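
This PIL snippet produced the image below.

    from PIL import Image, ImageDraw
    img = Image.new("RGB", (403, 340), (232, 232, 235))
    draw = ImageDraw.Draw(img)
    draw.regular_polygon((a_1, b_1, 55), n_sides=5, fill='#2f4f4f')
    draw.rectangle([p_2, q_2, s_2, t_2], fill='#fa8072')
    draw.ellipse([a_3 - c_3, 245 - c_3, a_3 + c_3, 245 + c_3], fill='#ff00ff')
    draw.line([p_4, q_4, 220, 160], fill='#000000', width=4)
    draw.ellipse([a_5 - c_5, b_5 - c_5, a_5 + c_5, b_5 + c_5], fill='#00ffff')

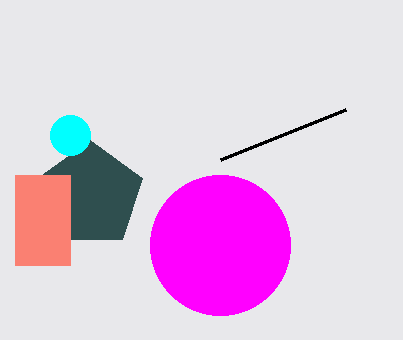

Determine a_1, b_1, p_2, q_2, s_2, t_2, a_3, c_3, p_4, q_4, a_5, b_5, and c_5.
a_1 = 90; b_1 = 195; p_2 = 15; q_2 = 175; s_2 = 70; t_2 = 265; a_3 = 220; c_3 = 70; p_4 = 345; q_4 = 110; a_5 = 70; b_5 = 135; c_5 = 20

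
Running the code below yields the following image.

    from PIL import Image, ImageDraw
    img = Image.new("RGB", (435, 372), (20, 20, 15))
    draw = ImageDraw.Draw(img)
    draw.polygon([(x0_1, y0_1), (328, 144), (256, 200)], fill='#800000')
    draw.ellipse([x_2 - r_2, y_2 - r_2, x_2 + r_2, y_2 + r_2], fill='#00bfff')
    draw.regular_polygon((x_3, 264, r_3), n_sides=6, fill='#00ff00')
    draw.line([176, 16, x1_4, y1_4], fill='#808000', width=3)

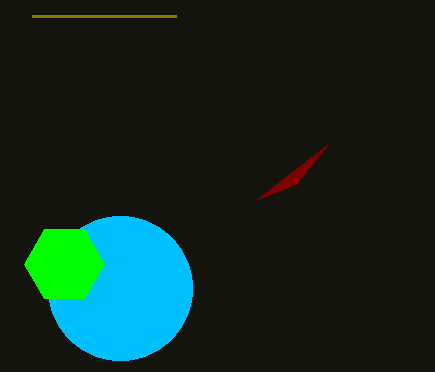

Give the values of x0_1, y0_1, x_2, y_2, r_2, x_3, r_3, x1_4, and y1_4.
x0_1 = 296
y0_1 = 184
x_2 = 120
y_2 = 288
r_2 = 72
x_3 = 64
r_3 = 40
x1_4 = 32
y1_4 = 16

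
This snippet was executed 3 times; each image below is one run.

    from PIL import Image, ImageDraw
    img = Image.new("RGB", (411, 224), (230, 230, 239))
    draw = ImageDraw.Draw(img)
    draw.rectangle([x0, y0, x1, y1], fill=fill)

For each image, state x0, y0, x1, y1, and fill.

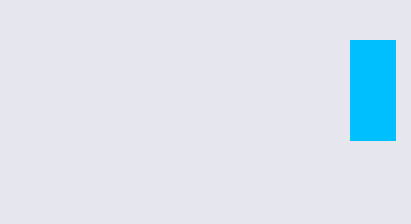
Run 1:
x0 = 350, y0 = 40, x1 = 395, y1 = 140, fill = 'deepskyblue'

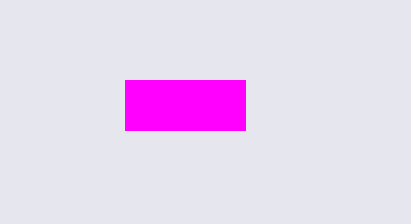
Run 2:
x0 = 125; y0 = 80; x1 = 245; y1 = 130; fill = 'magenta'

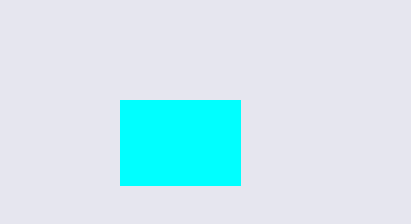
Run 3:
x0 = 120
y0 = 100
x1 = 240
y1 = 185
fill = 'cyan'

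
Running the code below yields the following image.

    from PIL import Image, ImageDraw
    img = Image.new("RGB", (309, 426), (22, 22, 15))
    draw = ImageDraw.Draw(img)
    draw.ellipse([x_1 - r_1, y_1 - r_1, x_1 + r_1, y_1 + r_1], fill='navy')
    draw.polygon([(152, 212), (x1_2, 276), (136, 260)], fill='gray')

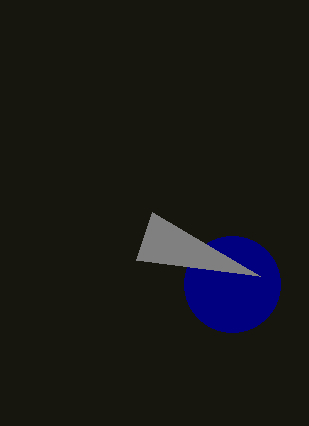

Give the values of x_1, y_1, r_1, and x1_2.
x_1 = 232
y_1 = 284
r_1 = 48
x1_2 = 260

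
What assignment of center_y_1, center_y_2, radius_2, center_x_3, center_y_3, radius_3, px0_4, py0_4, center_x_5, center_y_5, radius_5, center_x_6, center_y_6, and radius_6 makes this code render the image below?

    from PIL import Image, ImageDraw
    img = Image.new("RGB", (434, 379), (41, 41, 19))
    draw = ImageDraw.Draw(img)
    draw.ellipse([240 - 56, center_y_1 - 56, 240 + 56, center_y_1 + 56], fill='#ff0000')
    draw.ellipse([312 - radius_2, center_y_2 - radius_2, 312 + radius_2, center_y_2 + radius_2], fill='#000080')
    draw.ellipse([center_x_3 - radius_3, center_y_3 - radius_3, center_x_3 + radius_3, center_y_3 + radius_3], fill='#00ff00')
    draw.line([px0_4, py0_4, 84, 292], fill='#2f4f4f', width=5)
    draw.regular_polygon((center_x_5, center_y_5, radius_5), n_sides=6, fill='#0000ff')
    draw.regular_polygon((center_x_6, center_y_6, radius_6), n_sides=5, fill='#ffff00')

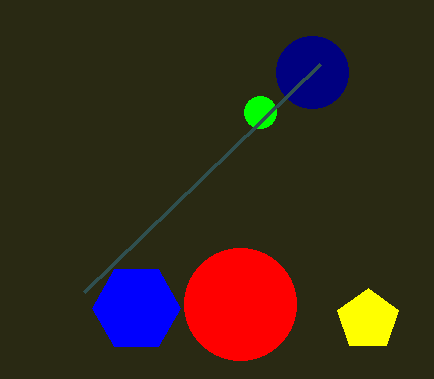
center_y_1 = 304
center_y_2 = 72
radius_2 = 36
center_x_3 = 260
center_y_3 = 112
radius_3 = 16
px0_4 = 320
py0_4 = 64
center_x_5 = 136
center_y_5 = 308
radius_5 = 44
center_x_6 = 368
center_y_6 = 320
radius_6 = 32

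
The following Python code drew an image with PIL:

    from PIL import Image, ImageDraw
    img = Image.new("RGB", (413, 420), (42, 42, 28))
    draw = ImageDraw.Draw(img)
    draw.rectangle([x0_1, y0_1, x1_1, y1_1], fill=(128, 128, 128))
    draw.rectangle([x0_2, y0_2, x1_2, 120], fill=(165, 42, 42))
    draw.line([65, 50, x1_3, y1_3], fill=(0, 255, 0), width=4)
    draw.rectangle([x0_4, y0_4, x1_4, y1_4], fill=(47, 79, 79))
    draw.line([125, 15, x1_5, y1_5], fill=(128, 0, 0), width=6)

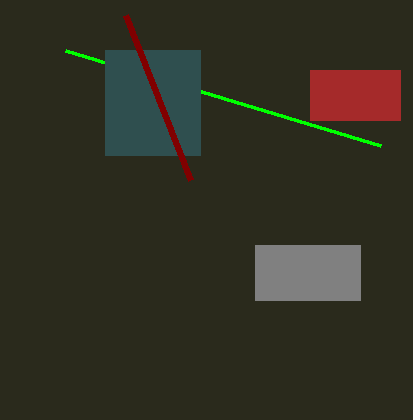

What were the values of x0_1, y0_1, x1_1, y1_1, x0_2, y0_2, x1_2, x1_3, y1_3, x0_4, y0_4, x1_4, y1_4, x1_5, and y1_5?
x0_1 = 255, y0_1 = 245, x1_1 = 360, y1_1 = 300, x0_2 = 310, y0_2 = 70, x1_2 = 400, x1_3 = 380, y1_3 = 145, x0_4 = 105, y0_4 = 50, x1_4 = 200, y1_4 = 155, x1_5 = 190, y1_5 = 180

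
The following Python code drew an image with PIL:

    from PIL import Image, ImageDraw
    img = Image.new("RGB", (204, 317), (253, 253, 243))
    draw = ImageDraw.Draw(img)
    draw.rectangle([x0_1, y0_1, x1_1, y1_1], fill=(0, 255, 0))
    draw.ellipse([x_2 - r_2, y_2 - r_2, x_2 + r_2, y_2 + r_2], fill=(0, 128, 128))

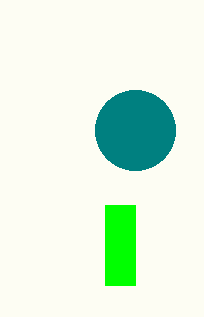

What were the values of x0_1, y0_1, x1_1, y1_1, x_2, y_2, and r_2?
x0_1 = 105
y0_1 = 205
x1_1 = 135
y1_1 = 285
x_2 = 135
y_2 = 130
r_2 = 40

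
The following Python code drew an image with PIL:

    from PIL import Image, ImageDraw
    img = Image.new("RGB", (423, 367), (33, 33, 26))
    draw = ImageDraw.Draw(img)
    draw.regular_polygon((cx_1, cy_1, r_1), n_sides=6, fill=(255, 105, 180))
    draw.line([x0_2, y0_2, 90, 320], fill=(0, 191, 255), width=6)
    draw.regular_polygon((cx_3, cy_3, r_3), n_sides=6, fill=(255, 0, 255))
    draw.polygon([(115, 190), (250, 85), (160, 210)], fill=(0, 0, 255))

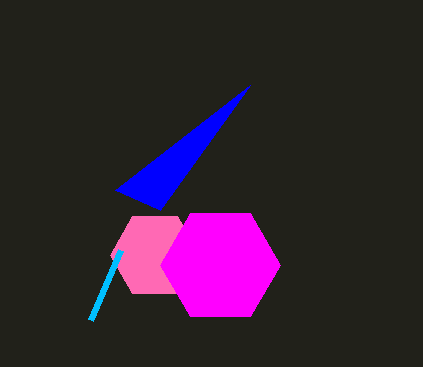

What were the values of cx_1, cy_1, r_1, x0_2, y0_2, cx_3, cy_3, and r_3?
cx_1 = 155; cy_1 = 255; r_1 = 45; x0_2 = 120; y0_2 = 250; cx_3 = 220; cy_3 = 265; r_3 = 60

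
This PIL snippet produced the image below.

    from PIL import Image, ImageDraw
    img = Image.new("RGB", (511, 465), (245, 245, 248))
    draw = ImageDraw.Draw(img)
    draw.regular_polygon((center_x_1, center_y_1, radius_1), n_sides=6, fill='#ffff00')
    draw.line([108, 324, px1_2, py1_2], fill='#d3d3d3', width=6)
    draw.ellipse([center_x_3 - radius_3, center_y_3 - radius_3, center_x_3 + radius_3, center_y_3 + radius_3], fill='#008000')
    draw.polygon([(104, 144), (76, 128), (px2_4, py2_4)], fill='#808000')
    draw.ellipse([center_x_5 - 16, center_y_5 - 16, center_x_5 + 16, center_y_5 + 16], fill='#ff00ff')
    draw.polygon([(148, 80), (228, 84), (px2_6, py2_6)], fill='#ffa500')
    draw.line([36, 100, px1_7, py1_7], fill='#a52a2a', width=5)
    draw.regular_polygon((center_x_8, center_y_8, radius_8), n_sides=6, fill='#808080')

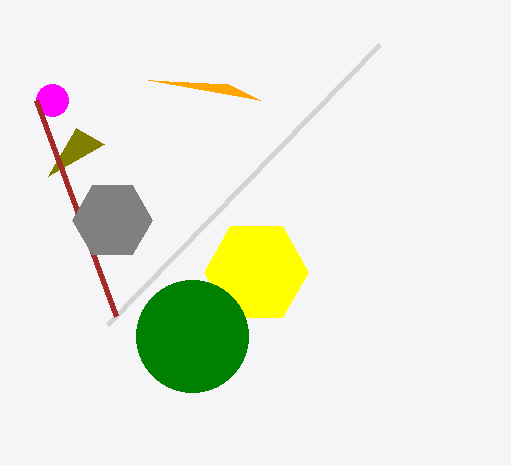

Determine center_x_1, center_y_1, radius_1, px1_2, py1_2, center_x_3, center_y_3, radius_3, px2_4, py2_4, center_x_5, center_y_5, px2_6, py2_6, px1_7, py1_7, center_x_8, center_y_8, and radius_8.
center_x_1 = 256; center_y_1 = 272; radius_1 = 52; px1_2 = 380; py1_2 = 44; center_x_3 = 192; center_y_3 = 336; radius_3 = 56; px2_4 = 48; py2_4 = 176; center_x_5 = 52; center_y_5 = 100; px2_6 = 260; py2_6 = 100; px1_7 = 116; py1_7 = 316; center_x_8 = 112; center_y_8 = 220; radius_8 = 40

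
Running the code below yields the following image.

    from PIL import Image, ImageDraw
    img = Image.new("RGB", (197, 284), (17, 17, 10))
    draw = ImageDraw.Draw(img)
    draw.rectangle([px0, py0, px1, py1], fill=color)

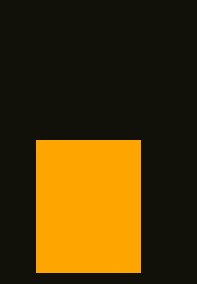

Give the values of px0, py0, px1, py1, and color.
px0 = 36
py0 = 140
px1 = 140
py1 = 272
color = 'orange'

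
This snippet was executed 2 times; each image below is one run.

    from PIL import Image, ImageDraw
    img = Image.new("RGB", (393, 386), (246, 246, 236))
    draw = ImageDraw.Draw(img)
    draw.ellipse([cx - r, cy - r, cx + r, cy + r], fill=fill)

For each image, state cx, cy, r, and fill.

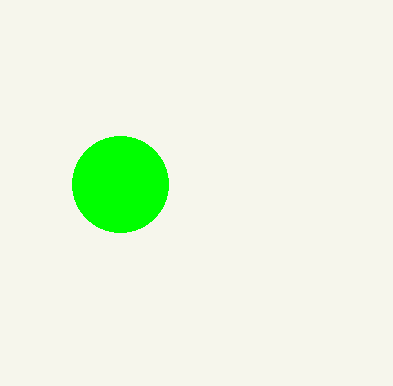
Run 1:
cx = 120, cy = 184, r = 48, fill = 'lime'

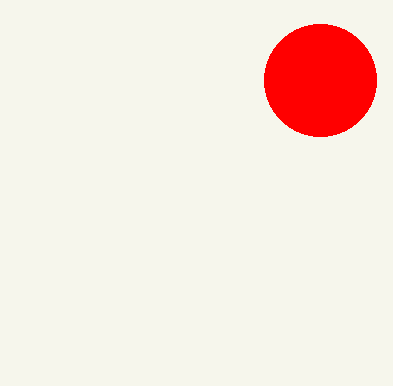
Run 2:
cx = 320; cy = 80; r = 56; fill = 'red'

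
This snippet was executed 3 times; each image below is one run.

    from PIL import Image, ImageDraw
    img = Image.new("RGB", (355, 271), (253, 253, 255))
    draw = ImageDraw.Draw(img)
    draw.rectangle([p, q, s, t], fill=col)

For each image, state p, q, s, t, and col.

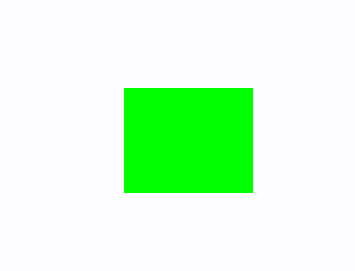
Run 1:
p = 124, q = 88, s = 252, t = 192, col = 'lime'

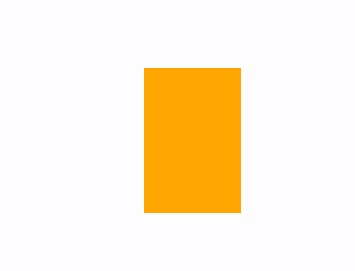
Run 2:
p = 144, q = 68, s = 240, t = 212, col = 'orange'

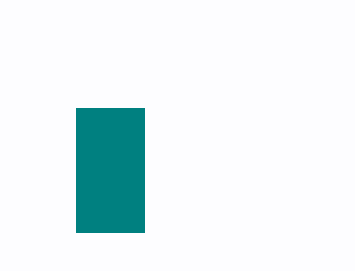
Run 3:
p = 76
q = 108
s = 144
t = 232
col = 'teal'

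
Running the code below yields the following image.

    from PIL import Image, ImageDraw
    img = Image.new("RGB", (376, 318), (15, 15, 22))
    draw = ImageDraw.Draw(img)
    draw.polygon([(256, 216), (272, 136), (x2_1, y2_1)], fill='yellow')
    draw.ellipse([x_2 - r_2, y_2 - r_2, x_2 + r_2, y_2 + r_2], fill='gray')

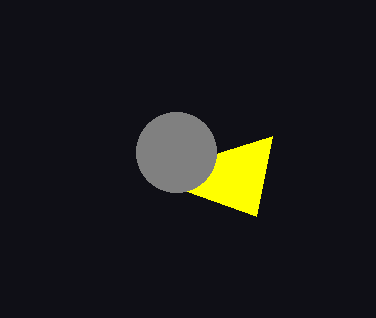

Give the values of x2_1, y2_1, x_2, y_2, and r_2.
x2_1 = 144, y2_1 = 176, x_2 = 176, y_2 = 152, r_2 = 40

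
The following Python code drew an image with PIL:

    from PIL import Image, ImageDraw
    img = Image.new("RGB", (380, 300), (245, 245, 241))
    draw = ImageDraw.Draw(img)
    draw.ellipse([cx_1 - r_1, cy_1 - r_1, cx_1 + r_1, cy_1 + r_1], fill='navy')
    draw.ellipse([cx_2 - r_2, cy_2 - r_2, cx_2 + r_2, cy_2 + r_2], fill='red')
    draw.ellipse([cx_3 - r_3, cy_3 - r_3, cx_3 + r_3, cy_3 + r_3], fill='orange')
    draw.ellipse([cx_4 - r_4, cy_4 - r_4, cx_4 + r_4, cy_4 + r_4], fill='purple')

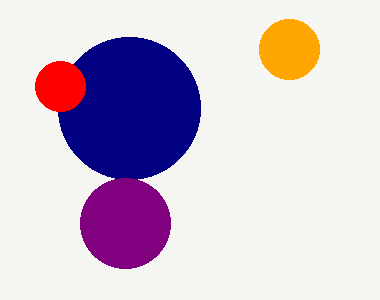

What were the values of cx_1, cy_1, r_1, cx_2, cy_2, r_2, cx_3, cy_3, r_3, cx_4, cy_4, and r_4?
cx_1 = 129
cy_1 = 108
r_1 = 71
cx_2 = 60
cy_2 = 86
r_2 = 25
cx_3 = 289
cy_3 = 49
r_3 = 30
cx_4 = 125
cy_4 = 223
r_4 = 45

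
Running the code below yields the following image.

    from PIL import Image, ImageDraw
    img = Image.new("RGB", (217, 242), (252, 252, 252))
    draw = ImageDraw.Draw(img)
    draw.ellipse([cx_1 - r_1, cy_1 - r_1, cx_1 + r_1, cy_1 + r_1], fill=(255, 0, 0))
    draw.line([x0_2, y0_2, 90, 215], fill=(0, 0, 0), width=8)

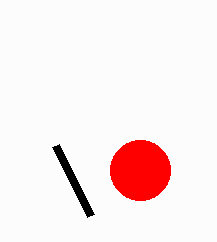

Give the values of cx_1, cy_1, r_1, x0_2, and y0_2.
cx_1 = 140
cy_1 = 170
r_1 = 30
x0_2 = 55
y0_2 = 145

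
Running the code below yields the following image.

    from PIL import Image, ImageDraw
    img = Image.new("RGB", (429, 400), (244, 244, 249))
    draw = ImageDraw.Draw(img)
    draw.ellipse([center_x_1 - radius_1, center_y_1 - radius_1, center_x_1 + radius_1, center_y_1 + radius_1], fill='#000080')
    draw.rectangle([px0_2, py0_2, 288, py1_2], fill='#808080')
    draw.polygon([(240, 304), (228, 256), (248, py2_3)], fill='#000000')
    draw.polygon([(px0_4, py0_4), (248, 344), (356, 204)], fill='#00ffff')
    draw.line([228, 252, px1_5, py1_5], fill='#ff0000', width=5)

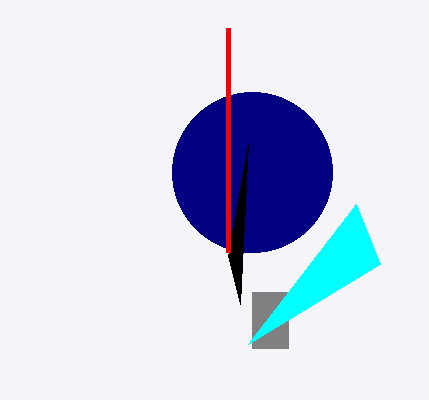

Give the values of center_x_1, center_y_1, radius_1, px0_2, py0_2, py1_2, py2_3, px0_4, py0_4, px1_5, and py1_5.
center_x_1 = 252, center_y_1 = 172, radius_1 = 80, px0_2 = 252, py0_2 = 292, py1_2 = 348, py2_3 = 144, px0_4 = 380, py0_4 = 264, px1_5 = 228, py1_5 = 28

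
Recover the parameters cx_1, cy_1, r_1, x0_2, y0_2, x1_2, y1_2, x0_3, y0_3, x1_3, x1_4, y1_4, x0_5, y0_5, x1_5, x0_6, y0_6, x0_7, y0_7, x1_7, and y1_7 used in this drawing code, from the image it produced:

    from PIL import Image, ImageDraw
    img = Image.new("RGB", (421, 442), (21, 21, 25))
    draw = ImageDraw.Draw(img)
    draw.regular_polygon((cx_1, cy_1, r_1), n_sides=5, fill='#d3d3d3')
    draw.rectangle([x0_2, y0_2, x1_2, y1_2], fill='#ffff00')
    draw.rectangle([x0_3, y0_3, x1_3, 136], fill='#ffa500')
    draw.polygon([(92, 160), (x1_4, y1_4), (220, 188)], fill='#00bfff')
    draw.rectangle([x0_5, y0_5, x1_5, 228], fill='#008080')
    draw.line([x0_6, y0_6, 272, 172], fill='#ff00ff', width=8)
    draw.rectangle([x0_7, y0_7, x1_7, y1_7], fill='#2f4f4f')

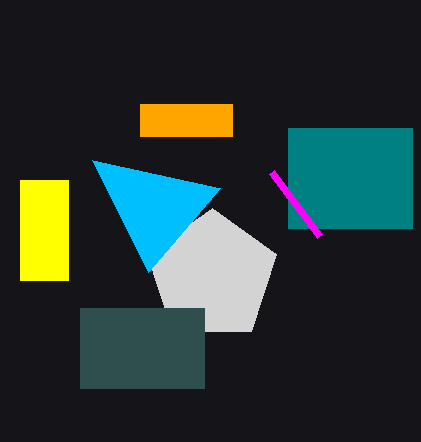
cx_1 = 212
cy_1 = 276
r_1 = 68
x0_2 = 20
y0_2 = 180
x1_2 = 68
y1_2 = 280
x0_3 = 140
y0_3 = 104
x1_3 = 232
x1_4 = 148
y1_4 = 272
x0_5 = 288
y0_5 = 128
x1_5 = 412
x0_6 = 320
y0_6 = 236
x0_7 = 80
y0_7 = 308
x1_7 = 204
y1_7 = 388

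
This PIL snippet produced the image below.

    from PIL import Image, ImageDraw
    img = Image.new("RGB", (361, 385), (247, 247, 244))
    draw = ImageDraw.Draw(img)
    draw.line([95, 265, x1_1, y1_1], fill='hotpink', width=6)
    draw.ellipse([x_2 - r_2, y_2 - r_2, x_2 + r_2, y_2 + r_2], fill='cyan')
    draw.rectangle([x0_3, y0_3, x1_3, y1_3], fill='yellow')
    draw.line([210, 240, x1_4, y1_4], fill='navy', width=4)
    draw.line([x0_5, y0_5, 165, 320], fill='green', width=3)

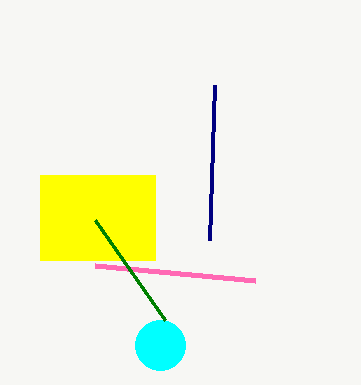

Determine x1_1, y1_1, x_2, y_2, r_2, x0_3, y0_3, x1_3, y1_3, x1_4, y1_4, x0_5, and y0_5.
x1_1 = 255, y1_1 = 280, x_2 = 160, y_2 = 345, r_2 = 25, x0_3 = 40, y0_3 = 175, x1_3 = 155, y1_3 = 260, x1_4 = 215, y1_4 = 85, x0_5 = 95, y0_5 = 220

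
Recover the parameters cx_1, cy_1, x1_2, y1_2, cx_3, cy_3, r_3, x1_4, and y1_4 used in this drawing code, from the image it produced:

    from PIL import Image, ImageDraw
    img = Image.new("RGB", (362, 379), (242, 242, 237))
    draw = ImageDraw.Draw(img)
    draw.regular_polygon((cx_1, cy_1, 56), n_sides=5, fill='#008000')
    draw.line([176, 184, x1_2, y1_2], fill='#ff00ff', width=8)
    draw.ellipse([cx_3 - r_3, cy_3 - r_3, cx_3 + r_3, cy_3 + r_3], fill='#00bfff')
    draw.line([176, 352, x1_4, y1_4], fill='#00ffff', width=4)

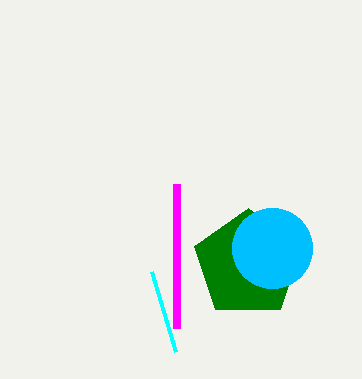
cx_1 = 248, cy_1 = 264, x1_2 = 176, y1_2 = 328, cx_3 = 272, cy_3 = 248, r_3 = 40, x1_4 = 152, y1_4 = 272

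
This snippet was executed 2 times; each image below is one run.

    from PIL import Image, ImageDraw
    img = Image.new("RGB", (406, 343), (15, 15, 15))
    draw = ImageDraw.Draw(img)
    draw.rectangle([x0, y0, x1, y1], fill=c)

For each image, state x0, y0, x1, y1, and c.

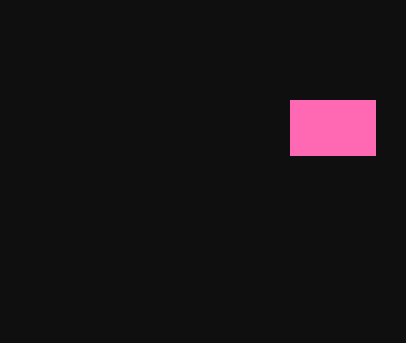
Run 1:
x0 = 290; y0 = 100; x1 = 375; y1 = 155; c = 'hotpink'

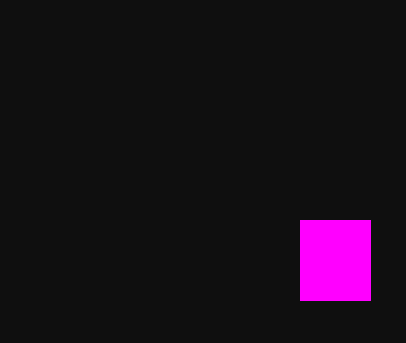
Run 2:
x0 = 300; y0 = 220; x1 = 370; y1 = 300; c = 'magenta'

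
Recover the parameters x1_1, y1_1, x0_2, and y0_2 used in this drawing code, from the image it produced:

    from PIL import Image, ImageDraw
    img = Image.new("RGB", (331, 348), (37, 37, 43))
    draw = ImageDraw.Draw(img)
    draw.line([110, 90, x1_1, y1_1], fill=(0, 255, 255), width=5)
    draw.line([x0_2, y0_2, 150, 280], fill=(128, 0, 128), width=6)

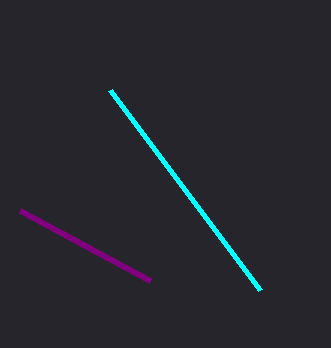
x1_1 = 260
y1_1 = 290
x0_2 = 20
y0_2 = 210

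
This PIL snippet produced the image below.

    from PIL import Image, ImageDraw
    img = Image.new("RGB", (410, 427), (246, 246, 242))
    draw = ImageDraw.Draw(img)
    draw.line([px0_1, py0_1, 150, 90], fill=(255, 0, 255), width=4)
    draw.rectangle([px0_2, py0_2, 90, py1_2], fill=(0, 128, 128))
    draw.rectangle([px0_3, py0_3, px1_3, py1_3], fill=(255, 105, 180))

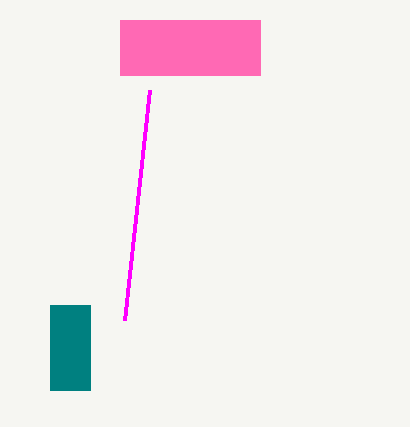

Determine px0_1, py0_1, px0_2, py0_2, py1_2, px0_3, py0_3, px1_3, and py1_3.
px0_1 = 125; py0_1 = 320; px0_2 = 50; py0_2 = 305; py1_2 = 390; px0_3 = 120; py0_3 = 20; px1_3 = 260; py1_3 = 75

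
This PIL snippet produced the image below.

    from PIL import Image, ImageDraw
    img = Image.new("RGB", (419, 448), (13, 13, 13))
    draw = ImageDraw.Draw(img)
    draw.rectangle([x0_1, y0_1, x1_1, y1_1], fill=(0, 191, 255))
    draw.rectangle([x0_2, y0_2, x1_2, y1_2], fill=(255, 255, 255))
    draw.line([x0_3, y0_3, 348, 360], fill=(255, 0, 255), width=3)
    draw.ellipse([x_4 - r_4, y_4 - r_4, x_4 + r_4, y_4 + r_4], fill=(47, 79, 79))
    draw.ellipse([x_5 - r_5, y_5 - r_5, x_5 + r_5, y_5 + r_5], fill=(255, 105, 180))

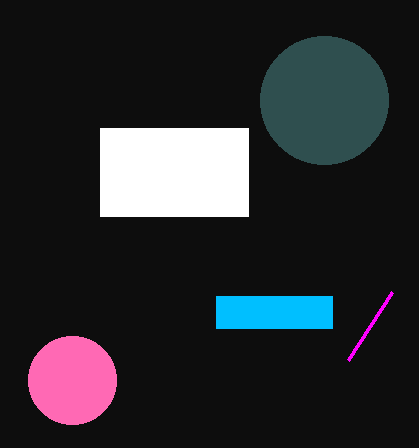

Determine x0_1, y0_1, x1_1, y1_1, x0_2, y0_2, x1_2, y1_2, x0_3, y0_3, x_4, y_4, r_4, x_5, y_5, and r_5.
x0_1 = 216
y0_1 = 296
x1_1 = 332
y1_1 = 328
x0_2 = 100
y0_2 = 128
x1_2 = 248
y1_2 = 216
x0_3 = 392
y0_3 = 292
x_4 = 324
y_4 = 100
r_4 = 64
x_5 = 72
y_5 = 380
r_5 = 44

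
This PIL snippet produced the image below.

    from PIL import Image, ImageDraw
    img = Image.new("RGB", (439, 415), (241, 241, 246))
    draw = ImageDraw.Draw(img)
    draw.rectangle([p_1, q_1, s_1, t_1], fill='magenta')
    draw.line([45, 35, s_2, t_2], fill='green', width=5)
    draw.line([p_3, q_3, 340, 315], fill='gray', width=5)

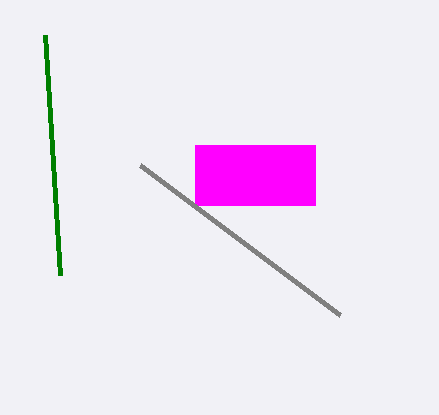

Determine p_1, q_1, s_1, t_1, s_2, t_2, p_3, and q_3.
p_1 = 195
q_1 = 145
s_1 = 315
t_1 = 205
s_2 = 60
t_2 = 275
p_3 = 140
q_3 = 165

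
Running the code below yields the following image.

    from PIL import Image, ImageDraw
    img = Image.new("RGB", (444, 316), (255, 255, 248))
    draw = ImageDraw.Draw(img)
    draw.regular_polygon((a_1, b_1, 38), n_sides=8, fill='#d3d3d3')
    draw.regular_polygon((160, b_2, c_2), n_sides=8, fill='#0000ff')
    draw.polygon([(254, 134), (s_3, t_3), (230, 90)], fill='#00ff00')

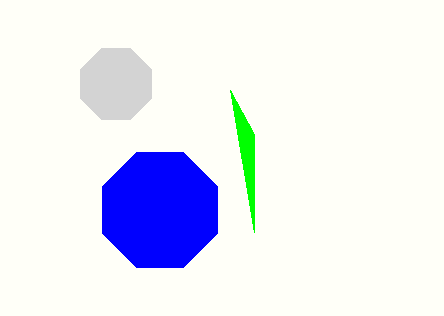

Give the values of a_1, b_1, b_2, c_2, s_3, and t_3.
a_1 = 116; b_1 = 84; b_2 = 210; c_2 = 62; s_3 = 254; t_3 = 232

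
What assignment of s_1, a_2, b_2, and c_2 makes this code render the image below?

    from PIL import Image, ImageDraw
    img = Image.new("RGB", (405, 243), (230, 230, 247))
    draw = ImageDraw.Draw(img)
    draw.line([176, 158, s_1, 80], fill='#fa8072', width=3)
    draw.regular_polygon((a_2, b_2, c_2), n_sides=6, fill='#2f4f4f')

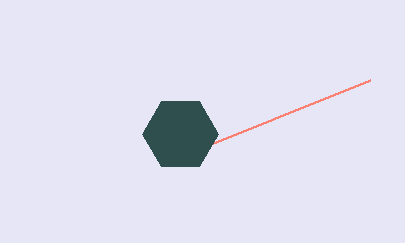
s_1 = 370; a_2 = 180; b_2 = 134; c_2 = 38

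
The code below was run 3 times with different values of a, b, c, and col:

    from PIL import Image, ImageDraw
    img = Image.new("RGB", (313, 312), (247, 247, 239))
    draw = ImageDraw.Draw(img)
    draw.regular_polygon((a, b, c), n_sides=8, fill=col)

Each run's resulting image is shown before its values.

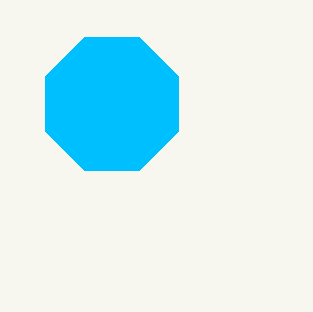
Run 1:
a = 112, b = 104, c = 72, col = 'deepskyblue'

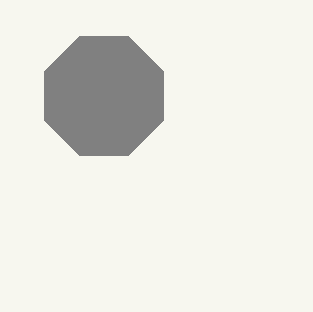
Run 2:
a = 104
b = 96
c = 64
col = 'gray'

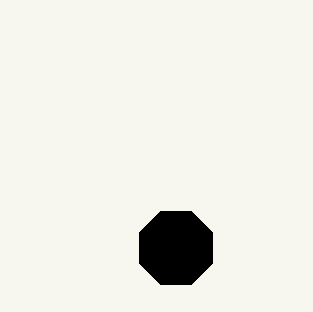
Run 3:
a = 176, b = 248, c = 40, col = 'black'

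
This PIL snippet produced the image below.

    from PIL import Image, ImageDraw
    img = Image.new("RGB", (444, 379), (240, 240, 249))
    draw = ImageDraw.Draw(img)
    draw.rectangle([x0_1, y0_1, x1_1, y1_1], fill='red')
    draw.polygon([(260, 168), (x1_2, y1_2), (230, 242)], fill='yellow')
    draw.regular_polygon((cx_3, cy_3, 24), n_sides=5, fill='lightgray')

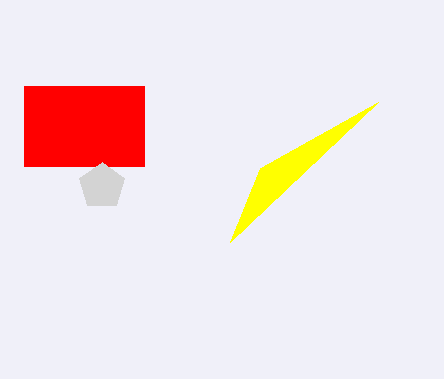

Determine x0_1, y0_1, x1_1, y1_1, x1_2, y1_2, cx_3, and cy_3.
x0_1 = 24, y0_1 = 86, x1_1 = 144, y1_1 = 166, x1_2 = 378, y1_2 = 102, cx_3 = 102, cy_3 = 186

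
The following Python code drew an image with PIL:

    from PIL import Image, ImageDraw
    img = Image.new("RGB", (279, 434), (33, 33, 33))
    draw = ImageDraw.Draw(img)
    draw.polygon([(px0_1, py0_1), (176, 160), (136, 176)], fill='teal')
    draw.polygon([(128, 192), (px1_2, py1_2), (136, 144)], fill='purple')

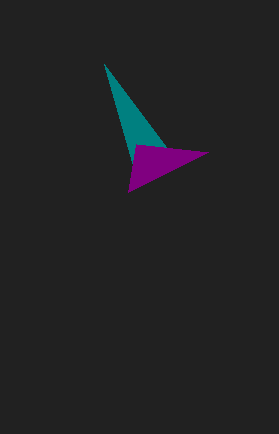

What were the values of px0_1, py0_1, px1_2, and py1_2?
px0_1 = 104
py0_1 = 64
px1_2 = 208
py1_2 = 152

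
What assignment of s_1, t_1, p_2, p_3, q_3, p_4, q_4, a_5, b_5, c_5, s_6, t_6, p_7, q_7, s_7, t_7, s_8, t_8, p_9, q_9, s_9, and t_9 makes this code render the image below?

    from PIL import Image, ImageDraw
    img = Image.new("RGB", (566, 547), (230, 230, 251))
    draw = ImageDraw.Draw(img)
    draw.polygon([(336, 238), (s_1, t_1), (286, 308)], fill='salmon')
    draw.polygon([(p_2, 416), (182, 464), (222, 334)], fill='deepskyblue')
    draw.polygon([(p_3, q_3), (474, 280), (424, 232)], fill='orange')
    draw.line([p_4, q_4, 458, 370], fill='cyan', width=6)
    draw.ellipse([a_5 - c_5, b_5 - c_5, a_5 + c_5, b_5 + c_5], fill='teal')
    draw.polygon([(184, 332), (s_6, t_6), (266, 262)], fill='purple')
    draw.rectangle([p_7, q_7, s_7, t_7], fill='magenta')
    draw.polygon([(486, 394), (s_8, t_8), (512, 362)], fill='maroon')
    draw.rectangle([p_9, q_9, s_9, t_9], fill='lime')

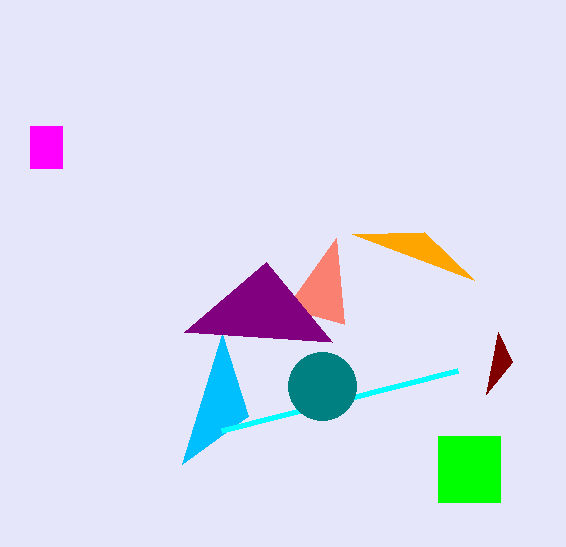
s_1 = 344
t_1 = 324
p_2 = 248
p_3 = 352
q_3 = 234
p_4 = 222
q_4 = 430
a_5 = 322
b_5 = 386
c_5 = 34
s_6 = 332
t_6 = 342
p_7 = 30
q_7 = 126
s_7 = 62
t_7 = 168
s_8 = 498
t_8 = 332
p_9 = 438
q_9 = 436
s_9 = 500
t_9 = 502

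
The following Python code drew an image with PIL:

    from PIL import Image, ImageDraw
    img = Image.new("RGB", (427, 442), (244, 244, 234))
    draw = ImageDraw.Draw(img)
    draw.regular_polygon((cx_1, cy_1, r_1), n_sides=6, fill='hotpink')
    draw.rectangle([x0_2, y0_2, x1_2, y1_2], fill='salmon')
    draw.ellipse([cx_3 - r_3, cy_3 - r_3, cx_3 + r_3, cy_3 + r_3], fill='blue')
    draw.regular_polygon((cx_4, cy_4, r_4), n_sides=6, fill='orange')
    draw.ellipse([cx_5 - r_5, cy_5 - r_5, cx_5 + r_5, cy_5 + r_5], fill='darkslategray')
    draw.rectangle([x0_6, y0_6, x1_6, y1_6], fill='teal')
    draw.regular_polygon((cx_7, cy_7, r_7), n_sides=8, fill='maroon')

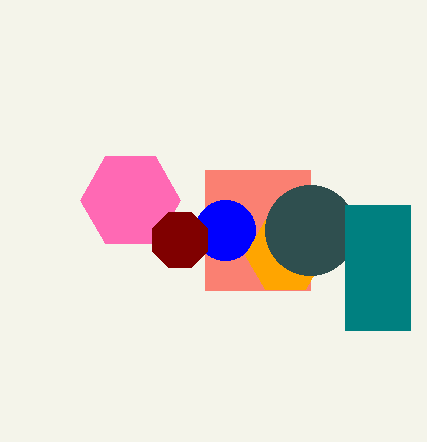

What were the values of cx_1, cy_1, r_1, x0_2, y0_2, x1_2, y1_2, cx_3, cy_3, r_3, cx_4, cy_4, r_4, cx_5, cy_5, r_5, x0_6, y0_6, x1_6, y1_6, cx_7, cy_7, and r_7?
cx_1 = 130
cy_1 = 200
r_1 = 50
x0_2 = 205
y0_2 = 170
x1_2 = 310
y1_2 = 290
cx_3 = 225
cy_3 = 230
r_3 = 30
cx_4 = 285
cy_4 = 255
r_4 = 40
cx_5 = 310
cy_5 = 230
r_5 = 45
x0_6 = 345
y0_6 = 205
x1_6 = 410
y1_6 = 330
cx_7 = 180
cy_7 = 240
r_7 = 30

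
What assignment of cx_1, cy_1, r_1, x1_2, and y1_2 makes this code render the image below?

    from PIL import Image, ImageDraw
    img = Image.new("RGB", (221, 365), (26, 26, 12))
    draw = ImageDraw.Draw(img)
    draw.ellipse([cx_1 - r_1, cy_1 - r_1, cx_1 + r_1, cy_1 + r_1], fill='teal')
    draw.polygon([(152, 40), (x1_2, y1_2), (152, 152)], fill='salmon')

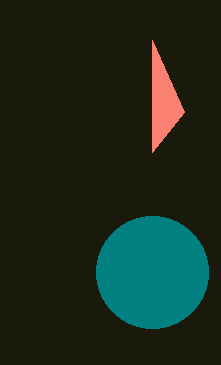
cx_1 = 152
cy_1 = 272
r_1 = 56
x1_2 = 184
y1_2 = 112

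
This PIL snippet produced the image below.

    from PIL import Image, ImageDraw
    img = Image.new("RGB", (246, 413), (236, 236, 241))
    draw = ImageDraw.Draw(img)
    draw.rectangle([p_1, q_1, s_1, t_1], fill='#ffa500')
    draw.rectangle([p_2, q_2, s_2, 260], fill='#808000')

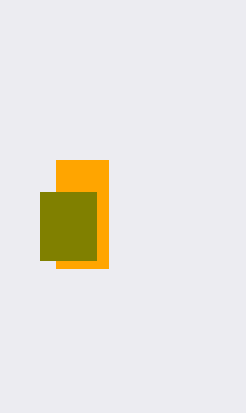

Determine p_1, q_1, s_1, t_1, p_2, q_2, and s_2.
p_1 = 56, q_1 = 160, s_1 = 108, t_1 = 268, p_2 = 40, q_2 = 192, s_2 = 96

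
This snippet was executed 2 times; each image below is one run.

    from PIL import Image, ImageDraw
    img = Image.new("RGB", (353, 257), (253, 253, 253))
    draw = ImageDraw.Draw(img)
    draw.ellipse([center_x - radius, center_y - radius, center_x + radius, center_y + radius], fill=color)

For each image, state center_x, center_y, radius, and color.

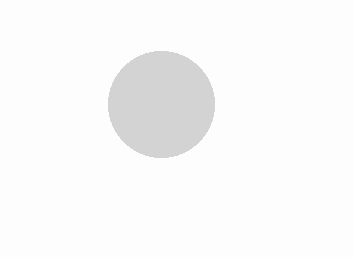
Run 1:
center_x = 161
center_y = 104
radius = 53
color = 'lightgray'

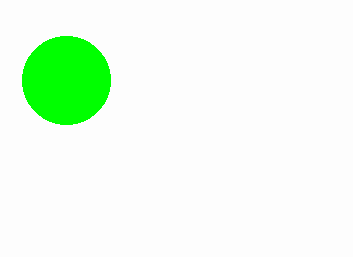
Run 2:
center_x = 66; center_y = 80; radius = 44; color = 'lime'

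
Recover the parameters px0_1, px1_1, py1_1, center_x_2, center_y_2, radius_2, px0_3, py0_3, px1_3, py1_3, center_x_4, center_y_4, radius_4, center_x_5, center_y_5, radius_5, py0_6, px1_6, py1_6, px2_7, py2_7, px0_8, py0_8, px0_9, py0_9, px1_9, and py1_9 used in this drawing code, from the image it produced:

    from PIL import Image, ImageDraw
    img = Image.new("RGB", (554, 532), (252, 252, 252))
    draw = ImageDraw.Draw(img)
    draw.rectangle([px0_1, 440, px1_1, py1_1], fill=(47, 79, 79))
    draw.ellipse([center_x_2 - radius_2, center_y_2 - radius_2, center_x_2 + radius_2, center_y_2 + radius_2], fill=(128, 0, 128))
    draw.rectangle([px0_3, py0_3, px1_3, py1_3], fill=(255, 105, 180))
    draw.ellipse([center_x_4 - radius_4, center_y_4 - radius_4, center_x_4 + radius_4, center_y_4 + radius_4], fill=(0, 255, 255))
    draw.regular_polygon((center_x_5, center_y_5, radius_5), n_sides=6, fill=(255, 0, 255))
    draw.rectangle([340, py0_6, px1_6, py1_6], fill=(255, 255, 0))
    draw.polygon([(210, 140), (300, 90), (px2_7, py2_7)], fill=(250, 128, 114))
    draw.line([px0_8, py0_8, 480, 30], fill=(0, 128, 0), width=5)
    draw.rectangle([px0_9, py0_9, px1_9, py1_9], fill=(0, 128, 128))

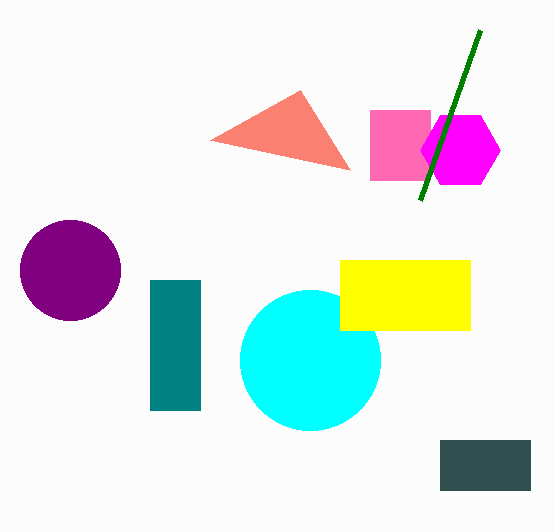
px0_1 = 440; px1_1 = 530; py1_1 = 490; center_x_2 = 70; center_y_2 = 270; radius_2 = 50; px0_3 = 370; py0_3 = 110; px1_3 = 430; py1_3 = 180; center_x_4 = 310; center_y_4 = 360; radius_4 = 70; center_x_5 = 460; center_y_5 = 150; radius_5 = 40; py0_6 = 260; px1_6 = 470; py1_6 = 330; px2_7 = 350; py2_7 = 170; px0_8 = 420; py0_8 = 200; px0_9 = 150; py0_9 = 280; px1_9 = 200; py1_9 = 410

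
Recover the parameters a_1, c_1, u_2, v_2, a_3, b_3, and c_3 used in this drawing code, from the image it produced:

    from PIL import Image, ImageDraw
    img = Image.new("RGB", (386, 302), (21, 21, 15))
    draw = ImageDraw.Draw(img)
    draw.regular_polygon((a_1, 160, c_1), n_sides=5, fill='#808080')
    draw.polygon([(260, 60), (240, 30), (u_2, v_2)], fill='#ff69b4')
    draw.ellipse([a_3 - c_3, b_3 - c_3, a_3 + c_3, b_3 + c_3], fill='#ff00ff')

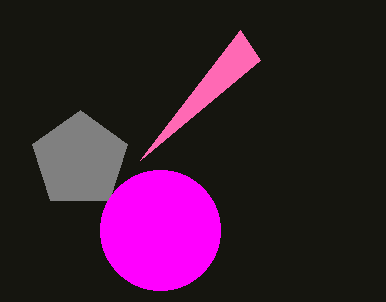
a_1 = 80
c_1 = 50
u_2 = 140
v_2 = 160
a_3 = 160
b_3 = 230
c_3 = 60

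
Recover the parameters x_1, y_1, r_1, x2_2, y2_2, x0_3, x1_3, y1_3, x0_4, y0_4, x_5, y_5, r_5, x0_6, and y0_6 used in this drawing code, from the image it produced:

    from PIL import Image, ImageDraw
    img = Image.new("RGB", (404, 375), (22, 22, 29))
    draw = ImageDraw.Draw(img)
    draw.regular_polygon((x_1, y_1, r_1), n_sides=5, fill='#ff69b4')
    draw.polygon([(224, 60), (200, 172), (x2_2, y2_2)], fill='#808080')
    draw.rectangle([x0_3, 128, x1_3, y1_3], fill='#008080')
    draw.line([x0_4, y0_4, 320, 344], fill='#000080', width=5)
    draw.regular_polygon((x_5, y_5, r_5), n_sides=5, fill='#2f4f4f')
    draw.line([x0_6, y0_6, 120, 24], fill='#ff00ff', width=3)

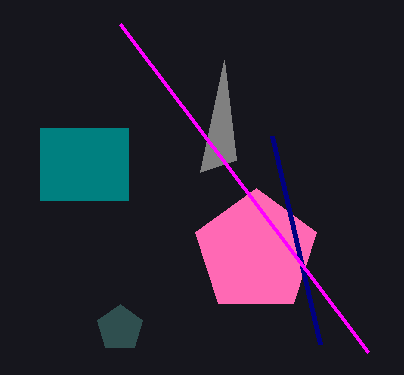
x_1 = 256, y_1 = 252, r_1 = 64, x2_2 = 236, y2_2 = 160, x0_3 = 40, x1_3 = 128, y1_3 = 200, x0_4 = 272, y0_4 = 136, x_5 = 120, y_5 = 328, r_5 = 24, x0_6 = 368, y0_6 = 352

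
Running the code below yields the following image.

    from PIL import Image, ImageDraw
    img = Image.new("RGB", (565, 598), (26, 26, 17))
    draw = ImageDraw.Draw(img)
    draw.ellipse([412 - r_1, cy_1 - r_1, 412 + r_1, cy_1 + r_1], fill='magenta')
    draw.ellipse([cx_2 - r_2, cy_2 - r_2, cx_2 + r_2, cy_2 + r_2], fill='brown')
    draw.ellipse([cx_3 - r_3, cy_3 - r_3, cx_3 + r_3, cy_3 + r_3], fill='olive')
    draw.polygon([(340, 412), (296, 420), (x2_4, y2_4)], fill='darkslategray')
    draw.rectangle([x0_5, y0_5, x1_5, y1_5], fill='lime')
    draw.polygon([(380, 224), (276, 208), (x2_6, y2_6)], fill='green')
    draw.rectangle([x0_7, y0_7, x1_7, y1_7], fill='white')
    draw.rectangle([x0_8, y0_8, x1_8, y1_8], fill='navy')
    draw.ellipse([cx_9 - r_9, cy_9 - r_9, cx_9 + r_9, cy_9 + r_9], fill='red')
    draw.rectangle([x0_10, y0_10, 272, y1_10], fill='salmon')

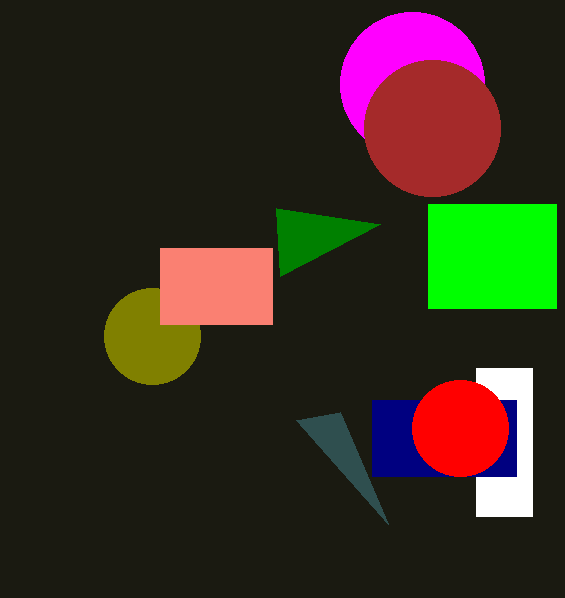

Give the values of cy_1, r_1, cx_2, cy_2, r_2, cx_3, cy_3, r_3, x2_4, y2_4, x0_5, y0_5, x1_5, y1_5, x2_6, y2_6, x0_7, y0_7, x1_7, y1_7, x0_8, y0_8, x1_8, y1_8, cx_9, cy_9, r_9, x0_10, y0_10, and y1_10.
cy_1 = 84
r_1 = 72
cx_2 = 432
cy_2 = 128
r_2 = 68
cx_3 = 152
cy_3 = 336
r_3 = 48
x2_4 = 388
y2_4 = 524
x0_5 = 428
y0_5 = 204
x1_5 = 556
y1_5 = 308
x2_6 = 280
y2_6 = 276
x0_7 = 476
y0_7 = 368
x1_7 = 532
y1_7 = 516
x0_8 = 372
y0_8 = 400
x1_8 = 516
y1_8 = 476
cx_9 = 460
cy_9 = 428
r_9 = 48
x0_10 = 160
y0_10 = 248
y1_10 = 324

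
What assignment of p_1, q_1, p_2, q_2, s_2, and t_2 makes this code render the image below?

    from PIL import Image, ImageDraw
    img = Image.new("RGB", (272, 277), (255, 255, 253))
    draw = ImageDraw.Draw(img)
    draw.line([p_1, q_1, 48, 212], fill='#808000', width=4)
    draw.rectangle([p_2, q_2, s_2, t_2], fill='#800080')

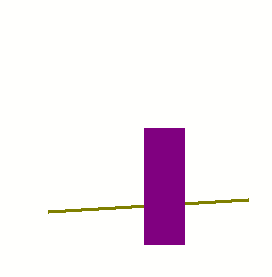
p_1 = 248; q_1 = 200; p_2 = 144; q_2 = 128; s_2 = 184; t_2 = 244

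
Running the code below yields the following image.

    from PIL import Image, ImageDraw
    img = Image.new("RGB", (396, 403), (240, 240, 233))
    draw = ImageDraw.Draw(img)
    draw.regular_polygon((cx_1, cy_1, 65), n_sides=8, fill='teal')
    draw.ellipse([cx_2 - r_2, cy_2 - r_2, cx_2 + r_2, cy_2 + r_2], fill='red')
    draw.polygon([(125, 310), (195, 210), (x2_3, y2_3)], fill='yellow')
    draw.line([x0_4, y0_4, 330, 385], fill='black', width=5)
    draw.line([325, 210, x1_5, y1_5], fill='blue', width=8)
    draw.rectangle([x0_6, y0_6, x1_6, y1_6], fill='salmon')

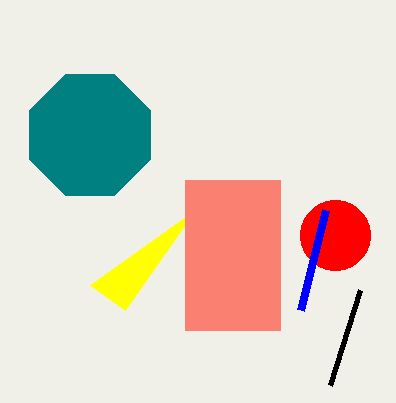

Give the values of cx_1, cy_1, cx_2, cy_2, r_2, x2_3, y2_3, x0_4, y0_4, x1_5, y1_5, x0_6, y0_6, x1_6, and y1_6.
cx_1 = 90
cy_1 = 135
cx_2 = 335
cy_2 = 235
r_2 = 35
x2_3 = 90
y2_3 = 285
x0_4 = 360
y0_4 = 290
x1_5 = 300
y1_5 = 310
x0_6 = 185
y0_6 = 180
x1_6 = 280
y1_6 = 330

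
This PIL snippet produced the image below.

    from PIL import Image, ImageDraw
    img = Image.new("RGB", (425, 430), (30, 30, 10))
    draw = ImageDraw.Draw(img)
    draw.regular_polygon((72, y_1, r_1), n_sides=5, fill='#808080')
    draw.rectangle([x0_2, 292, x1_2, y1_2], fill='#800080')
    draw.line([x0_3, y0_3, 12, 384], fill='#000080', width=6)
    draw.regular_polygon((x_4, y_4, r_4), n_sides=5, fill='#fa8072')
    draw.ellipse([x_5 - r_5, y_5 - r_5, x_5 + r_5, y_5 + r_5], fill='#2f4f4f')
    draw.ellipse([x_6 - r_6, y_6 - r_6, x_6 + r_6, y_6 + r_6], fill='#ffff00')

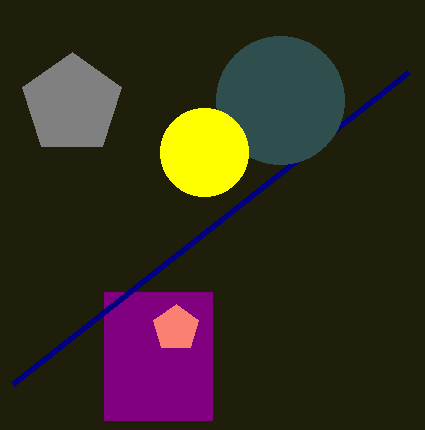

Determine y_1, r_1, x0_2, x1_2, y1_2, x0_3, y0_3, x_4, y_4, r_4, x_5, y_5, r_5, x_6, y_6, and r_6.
y_1 = 104, r_1 = 52, x0_2 = 104, x1_2 = 212, y1_2 = 420, x0_3 = 408, y0_3 = 72, x_4 = 176, y_4 = 328, r_4 = 24, x_5 = 280, y_5 = 100, r_5 = 64, x_6 = 204, y_6 = 152, r_6 = 44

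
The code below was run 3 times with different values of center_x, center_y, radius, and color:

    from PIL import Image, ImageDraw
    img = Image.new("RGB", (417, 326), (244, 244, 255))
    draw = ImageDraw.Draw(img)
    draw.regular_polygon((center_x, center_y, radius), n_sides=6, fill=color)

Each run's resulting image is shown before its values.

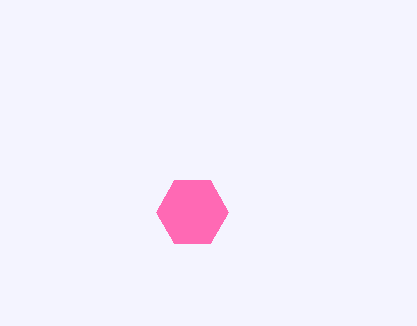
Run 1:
center_x = 192; center_y = 212; radius = 36; color = 'hotpink'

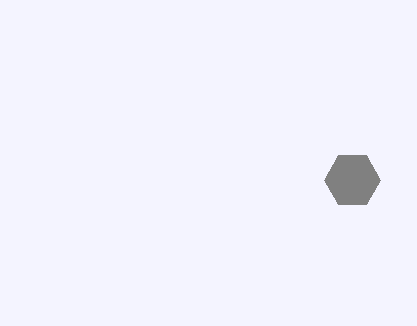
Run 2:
center_x = 352, center_y = 180, radius = 28, color = 'gray'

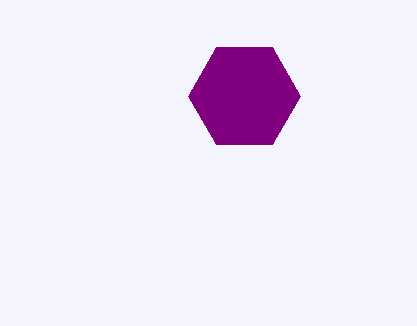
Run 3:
center_x = 244
center_y = 96
radius = 56
color = 'purple'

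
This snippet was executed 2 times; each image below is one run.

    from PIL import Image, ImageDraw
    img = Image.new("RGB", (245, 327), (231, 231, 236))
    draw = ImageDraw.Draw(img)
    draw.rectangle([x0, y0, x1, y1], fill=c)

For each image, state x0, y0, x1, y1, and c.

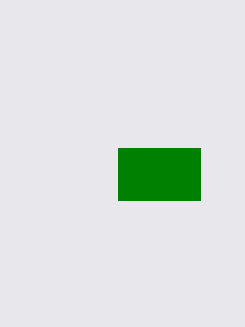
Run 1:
x0 = 118; y0 = 148; x1 = 200; y1 = 200; c = 'green'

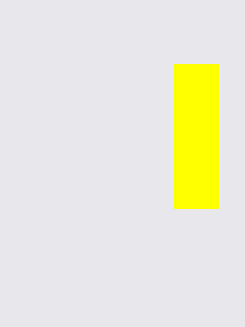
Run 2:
x0 = 174; y0 = 64; x1 = 218; y1 = 208; c = 'yellow'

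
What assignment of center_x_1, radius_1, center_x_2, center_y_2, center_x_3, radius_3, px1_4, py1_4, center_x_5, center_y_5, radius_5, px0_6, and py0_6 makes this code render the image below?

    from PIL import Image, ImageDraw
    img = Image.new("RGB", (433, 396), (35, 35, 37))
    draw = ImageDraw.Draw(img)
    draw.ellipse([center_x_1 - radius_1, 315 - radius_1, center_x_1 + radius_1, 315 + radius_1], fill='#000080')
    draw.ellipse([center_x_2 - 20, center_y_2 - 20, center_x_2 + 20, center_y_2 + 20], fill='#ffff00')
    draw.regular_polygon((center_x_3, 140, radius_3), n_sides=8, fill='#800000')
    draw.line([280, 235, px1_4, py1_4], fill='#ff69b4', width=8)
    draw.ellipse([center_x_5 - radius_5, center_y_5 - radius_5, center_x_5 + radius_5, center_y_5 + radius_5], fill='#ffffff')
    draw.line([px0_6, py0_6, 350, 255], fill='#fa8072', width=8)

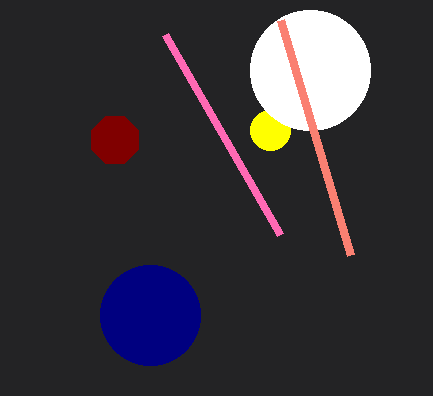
center_x_1 = 150; radius_1 = 50; center_x_2 = 270; center_y_2 = 130; center_x_3 = 115; radius_3 = 25; px1_4 = 165; py1_4 = 35; center_x_5 = 310; center_y_5 = 70; radius_5 = 60; px0_6 = 280; py0_6 = 20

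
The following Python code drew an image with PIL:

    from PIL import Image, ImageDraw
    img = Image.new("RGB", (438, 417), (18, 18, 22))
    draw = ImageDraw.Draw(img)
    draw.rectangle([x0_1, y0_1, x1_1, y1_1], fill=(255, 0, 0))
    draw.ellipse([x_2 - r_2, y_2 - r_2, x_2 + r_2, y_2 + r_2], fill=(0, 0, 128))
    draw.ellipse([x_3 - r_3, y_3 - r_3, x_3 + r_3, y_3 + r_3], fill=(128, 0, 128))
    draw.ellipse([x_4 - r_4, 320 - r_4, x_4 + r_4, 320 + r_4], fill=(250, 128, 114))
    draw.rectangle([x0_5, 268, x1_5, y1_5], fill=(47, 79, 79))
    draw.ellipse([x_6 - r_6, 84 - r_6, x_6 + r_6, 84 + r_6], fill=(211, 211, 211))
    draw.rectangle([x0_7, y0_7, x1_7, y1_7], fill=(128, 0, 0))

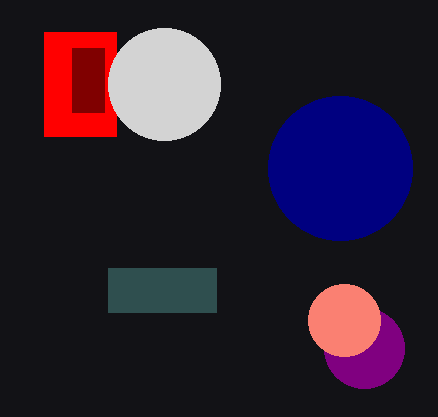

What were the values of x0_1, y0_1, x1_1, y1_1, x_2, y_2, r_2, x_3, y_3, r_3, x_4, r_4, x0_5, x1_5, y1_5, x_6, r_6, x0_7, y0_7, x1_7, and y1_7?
x0_1 = 44
y0_1 = 32
x1_1 = 116
y1_1 = 136
x_2 = 340
y_2 = 168
r_2 = 72
x_3 = 364
y_3 = 348
r_3 = 40
x_4 = 344
r_4 = 36
x0_5 = 108
x1_5 = 216
y1_5 = 312
x_6 = 164
r_6 = 56
x0_7 = 72
y0_7 = 48
x1_7 = 104
y1_7 = 112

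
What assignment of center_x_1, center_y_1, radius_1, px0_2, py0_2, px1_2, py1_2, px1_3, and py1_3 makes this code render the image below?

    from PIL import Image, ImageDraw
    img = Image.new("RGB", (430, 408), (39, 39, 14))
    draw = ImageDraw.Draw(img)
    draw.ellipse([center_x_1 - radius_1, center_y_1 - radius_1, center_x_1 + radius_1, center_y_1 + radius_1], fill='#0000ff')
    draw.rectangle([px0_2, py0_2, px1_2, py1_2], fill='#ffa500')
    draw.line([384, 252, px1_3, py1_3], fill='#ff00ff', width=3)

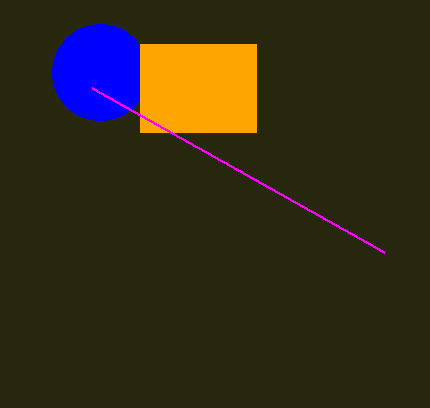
center_x_1 = 100
center_y_1 = 72
radius_1 = 48
px0_2 = 140
py0_2 = 44
px1_2 = 256
py1_2 = 132
px1_3 = 92
py1_3 = 88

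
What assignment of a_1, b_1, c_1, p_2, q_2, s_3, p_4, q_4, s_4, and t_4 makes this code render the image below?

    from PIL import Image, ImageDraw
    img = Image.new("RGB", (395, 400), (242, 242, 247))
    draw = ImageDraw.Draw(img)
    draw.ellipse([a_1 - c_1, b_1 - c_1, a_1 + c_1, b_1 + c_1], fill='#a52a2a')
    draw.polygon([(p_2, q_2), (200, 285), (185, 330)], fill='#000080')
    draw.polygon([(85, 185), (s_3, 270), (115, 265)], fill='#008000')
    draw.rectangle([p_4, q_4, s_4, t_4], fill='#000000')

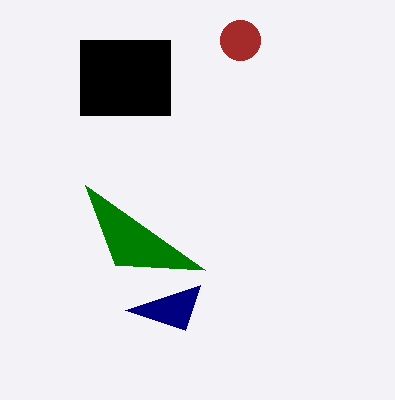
a_1 = 240
b_1 = 40
c_1 = 20
p_2 = 125
q_2 = 310
s_3 = 205
p_4 = 80
q_4 = 40
s_4 = 170
t_4 = 115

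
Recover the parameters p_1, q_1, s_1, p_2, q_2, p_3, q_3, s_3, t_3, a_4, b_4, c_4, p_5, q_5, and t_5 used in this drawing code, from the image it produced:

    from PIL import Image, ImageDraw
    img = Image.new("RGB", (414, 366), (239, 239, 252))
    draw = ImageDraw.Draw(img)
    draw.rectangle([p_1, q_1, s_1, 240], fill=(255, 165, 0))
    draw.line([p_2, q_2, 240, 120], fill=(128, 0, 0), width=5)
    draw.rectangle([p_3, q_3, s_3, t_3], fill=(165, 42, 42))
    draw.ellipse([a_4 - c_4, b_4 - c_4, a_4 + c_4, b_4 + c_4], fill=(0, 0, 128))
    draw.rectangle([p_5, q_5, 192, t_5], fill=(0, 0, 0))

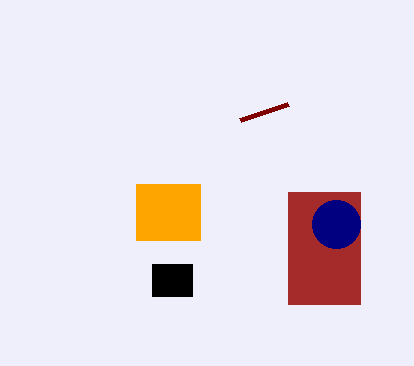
p_1 = 136; q_1 = 184; s_1 = 200; p_2 = 288; q_2 = 104; p_3 = 288; q_3 = 192; s_3 = 360; t_3 = 304; a_4 = 336; b_4 = 224; c_4 = 24; p_5 = 152; q_5 = 264; t_5 = 296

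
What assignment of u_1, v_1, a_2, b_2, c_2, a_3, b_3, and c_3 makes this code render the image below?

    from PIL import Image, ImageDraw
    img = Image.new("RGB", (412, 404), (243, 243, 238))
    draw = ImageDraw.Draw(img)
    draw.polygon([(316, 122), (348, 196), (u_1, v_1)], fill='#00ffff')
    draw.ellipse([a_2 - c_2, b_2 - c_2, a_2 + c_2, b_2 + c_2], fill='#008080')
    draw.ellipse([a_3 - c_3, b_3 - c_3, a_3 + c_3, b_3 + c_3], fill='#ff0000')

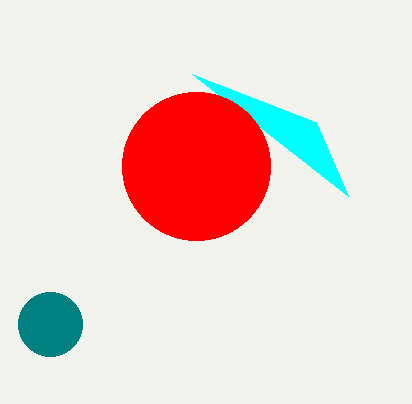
u_1 = 192, v_1 = 74, a_2 = 50, b_2 = 324, c_2 = 32, a_3 = 196, b_3 = 166, c_3 = 74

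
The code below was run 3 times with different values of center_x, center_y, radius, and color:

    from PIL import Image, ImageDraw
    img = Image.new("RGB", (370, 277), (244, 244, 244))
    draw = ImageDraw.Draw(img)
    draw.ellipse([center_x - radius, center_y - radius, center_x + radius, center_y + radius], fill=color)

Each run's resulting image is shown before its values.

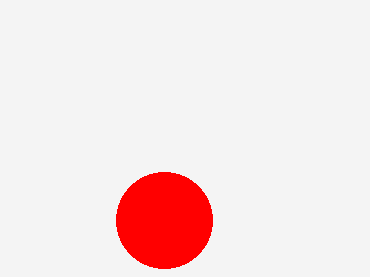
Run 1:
center_x = 164; center_y = 220; radius = 48; color = 'red'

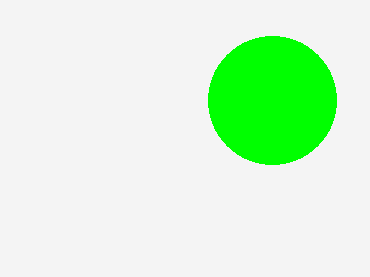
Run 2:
center_x = 272; center_y = 100; radius = 64; color = 'lime'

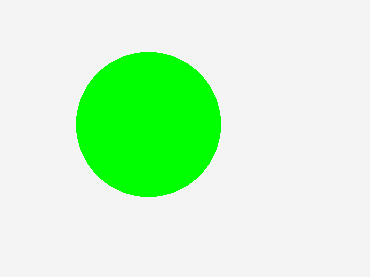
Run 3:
center_x = 148, center_y = 124, radius = 72, color = 'lime'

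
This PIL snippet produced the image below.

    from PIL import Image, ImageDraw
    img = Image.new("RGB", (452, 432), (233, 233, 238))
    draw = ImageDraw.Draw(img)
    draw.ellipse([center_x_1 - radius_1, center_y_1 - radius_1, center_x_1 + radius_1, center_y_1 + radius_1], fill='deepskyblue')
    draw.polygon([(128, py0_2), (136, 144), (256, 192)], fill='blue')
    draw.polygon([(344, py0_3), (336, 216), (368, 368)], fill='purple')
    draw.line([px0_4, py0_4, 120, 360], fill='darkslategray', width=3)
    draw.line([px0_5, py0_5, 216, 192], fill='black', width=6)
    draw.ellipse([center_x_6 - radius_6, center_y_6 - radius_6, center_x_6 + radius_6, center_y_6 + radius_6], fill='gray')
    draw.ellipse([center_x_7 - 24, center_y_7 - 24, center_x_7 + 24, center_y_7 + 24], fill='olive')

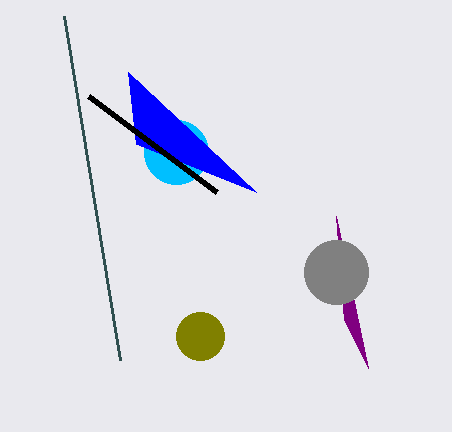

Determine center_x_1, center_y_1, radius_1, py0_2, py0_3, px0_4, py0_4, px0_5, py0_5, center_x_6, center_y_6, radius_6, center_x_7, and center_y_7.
center_x_1 = 176
center_y_1 = 152
radius_1 = 32
py0_2 = 72
py0_3 = 320
px0_4 = 64
py0_4 = 16
px0_5 = 88
py0_5 = 96
center_x_6 = 336
center_y_6 = 272
radius_6 = 32
center_x_7 = 200
center_y_7 = 336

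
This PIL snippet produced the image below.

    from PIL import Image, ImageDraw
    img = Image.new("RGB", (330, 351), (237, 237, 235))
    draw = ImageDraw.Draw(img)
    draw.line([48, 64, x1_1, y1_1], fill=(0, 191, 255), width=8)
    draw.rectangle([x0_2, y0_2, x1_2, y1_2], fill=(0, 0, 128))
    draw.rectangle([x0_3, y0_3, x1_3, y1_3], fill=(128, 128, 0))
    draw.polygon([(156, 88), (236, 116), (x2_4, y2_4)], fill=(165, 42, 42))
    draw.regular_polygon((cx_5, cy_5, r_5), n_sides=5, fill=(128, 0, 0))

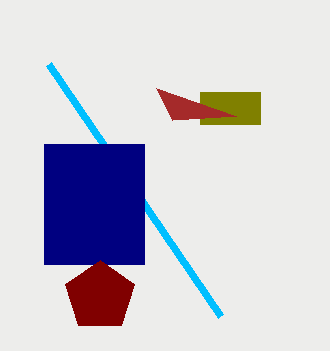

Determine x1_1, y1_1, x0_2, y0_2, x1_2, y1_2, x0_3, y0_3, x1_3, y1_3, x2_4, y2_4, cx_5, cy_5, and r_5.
x1_1 = 220
y1_1 = 316
x0_2 = 44
y0_2 = 144
x1_2 = 144
y1_2 = 264
x0_3 = 200
y0_3 = 92
x1_3 = 260
y1_3 = 124
x2_4 = 172
y2_4 = 120
cx_5 = 100
cy_5 = 296
r_5 = 36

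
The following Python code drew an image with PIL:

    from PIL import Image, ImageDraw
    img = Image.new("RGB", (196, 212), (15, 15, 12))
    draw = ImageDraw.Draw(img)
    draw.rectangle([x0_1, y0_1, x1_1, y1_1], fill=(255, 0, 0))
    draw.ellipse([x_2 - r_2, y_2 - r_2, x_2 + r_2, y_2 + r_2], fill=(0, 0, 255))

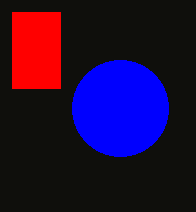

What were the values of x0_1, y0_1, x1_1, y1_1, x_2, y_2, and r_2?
x0_1 = 12, y0_1 = 12, x1_1 = 60, y1_1 = 88, x_2 = 120, y_2 = 108, r_2 = 48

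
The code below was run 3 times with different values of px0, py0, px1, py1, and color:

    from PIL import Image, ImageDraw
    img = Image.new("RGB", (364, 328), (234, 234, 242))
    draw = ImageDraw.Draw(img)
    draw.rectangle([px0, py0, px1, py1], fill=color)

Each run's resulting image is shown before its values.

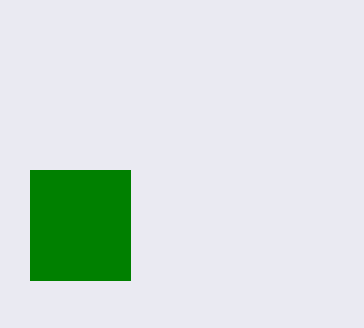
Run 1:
px0 = 30, py0 = 170, px1 = 130, py1 = 280, color = 'green'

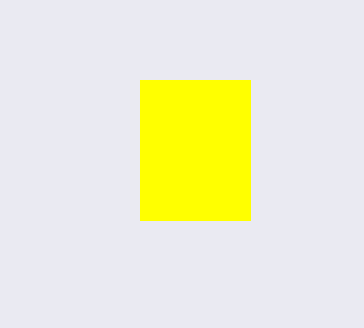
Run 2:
px0 = 140; py0 = 80; px1 = 250; py1 = 220; color = 'yellow'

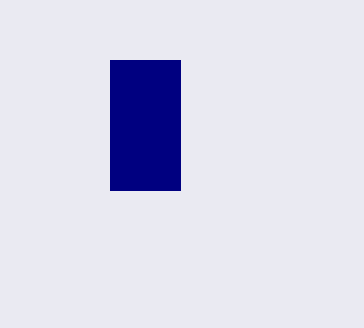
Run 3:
px0 = 110; py0 = 60; px1 = 180; py1 = 190; color = 'navy'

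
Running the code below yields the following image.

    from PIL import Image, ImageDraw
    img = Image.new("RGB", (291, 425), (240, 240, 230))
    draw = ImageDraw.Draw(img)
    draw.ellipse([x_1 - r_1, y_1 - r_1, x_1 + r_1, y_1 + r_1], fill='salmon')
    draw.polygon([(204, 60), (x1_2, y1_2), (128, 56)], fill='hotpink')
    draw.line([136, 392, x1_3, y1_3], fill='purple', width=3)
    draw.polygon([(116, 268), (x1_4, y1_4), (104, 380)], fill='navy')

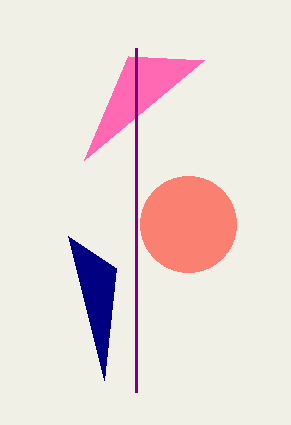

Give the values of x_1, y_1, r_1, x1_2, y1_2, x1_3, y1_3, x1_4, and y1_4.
x_1 = 188, y_1 = 224, r_1 = 48, x1_2 = 84, y1_2 = 160, x1_3 = 136, y1_3 = 48, x1_4 = 68, y1_4 = 236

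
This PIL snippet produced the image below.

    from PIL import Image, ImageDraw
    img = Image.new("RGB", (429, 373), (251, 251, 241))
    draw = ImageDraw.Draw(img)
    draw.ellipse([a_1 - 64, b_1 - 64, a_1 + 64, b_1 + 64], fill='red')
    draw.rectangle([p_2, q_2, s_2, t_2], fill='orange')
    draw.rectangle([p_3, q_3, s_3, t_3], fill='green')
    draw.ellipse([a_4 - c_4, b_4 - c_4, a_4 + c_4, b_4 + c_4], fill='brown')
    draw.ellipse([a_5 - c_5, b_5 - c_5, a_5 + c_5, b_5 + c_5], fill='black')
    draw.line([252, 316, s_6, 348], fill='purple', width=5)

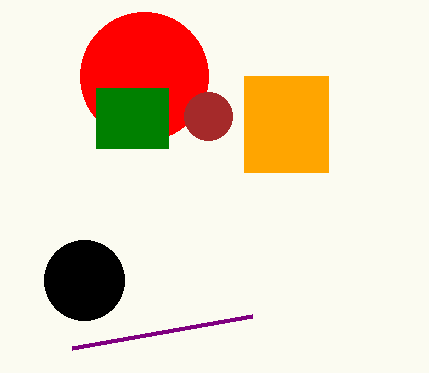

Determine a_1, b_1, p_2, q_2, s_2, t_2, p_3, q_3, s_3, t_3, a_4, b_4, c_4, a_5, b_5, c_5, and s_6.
a_1 = 144, b_1 = 76, p_2 = 244, q_2 = 76, s_2 = 328, t_2 = 172, p_3 = 96, q_3 = 88, s_3 = 168, t_3 = 148, a_4 = 208, b_4 = 116, c_4 = 24, a_5 = 84, b_5 = 280, c_5 = 40, s_6 = 72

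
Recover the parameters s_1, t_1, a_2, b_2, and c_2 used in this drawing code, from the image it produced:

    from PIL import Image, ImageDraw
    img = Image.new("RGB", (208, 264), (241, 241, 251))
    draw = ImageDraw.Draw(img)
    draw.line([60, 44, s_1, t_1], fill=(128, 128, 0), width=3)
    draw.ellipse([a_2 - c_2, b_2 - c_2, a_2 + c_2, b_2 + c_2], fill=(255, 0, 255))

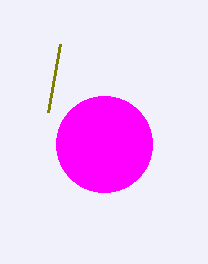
s_1 = 48; t_1 = 112; a_2 = 104; b_2 = 144; c_2 = 48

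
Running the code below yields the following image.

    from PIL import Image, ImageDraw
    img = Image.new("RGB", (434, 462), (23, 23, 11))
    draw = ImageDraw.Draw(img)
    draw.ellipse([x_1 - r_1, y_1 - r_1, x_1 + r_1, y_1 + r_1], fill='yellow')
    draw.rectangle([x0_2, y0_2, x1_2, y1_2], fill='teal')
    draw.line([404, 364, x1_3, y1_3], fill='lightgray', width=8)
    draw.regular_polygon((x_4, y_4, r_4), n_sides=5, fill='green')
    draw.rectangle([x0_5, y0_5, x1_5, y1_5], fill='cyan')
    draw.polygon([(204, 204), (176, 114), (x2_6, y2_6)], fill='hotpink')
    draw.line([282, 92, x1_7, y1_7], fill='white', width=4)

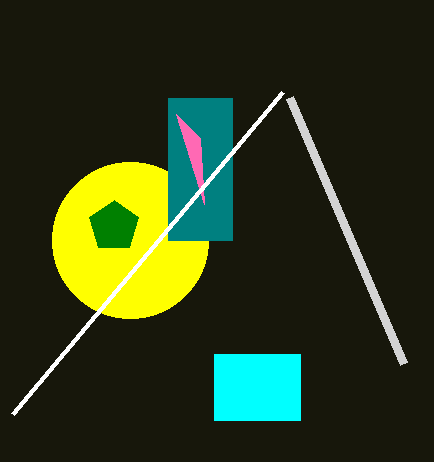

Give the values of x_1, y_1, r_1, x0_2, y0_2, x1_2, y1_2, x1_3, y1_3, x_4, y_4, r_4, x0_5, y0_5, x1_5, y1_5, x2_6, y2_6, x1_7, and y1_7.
x_1 = 130
y_1 = 240
r_1 = 78
x0_2 = 168
y0_2 = 98
x1_2 = 232
y1_2 = 240
x1_3 = 290
y1_3 = 98
x_4 = 114
y_4 = 226
r_4 = 26
x0_5 = 214
y0_5 = 354
x1_5 = 300
y1_5 = 420
x2_6 = 200
y2_6 = 138
x1_7 = 12
y1_7 = 414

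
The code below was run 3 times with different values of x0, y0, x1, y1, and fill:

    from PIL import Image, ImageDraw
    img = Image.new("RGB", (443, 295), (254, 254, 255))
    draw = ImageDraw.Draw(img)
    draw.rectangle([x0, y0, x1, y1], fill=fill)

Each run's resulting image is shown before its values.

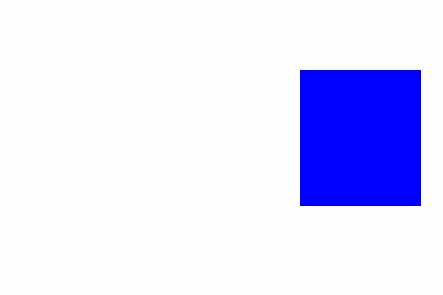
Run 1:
x0 = 300; y0 = 70; x1 = 420; y1 = 205; fill = 'blue'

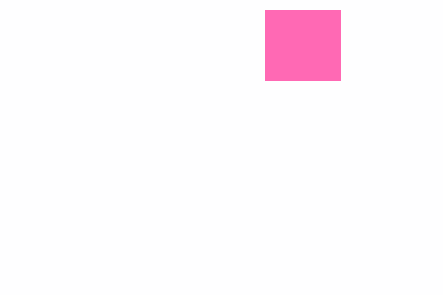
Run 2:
x0 = 265; y0 = 10; x1 = 340; y1 = 80; fill = 'hotpink'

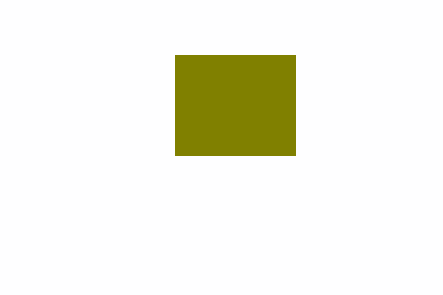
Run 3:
x0 = 175
y0 = 55
x1 = 295
y1 = 155
fill = 'olive'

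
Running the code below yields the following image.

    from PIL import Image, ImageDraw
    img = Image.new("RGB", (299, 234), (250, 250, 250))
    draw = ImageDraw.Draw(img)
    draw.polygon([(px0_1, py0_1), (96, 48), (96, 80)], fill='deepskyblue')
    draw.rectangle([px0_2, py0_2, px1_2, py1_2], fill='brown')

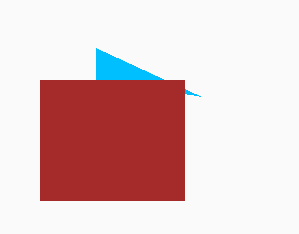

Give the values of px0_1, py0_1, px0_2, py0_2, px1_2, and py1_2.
px0_1 = 200
py0_1 = 96
px0_2 = 40
py0_2 = 80
px1_2 = 184
py1_2 = 200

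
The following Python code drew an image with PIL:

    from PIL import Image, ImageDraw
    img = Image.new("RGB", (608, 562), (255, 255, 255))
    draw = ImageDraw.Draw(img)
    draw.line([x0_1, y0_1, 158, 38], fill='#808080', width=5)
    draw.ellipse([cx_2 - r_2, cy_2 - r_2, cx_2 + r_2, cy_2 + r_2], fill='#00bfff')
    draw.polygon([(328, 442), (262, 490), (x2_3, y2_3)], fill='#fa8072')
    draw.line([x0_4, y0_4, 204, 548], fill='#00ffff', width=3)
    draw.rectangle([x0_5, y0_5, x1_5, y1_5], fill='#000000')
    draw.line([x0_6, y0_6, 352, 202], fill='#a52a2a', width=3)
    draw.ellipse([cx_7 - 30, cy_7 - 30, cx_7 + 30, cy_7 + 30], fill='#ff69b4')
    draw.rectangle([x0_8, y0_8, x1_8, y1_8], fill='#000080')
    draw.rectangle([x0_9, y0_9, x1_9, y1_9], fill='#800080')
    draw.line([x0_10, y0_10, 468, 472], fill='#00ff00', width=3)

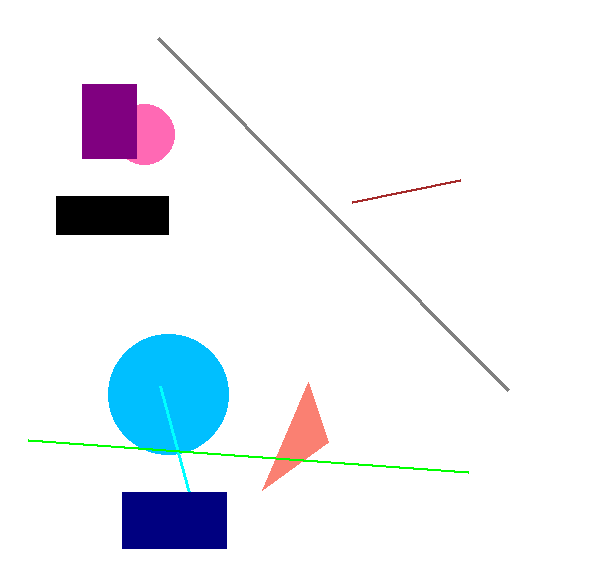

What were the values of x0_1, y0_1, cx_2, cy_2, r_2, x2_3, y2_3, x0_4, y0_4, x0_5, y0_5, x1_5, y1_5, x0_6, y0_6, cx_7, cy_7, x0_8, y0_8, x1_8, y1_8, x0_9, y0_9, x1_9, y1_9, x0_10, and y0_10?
x0_1 = 508; y0_1 = 390; cx_2 = 168; cy_2 = 394; r_2 = 60; x2_3 = 308; y2_3 = 382; x0_4 = 160; y0_4 = 386; x0_5 = 56; y0_5 = 196; x1_5 = 168; y1_5 = 234; x0_6 = 460; y0_6 = 180; cx_7 = 144; cy_7 = 134; x0_8 = 122; y0_8 = 492; x1_8 = 226; y1_8 = 548; x0_9 = 82; y0_9 = 84; x1_9 = 136; y1_9 = 158; x0_10 = 28; y0_10 = 440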